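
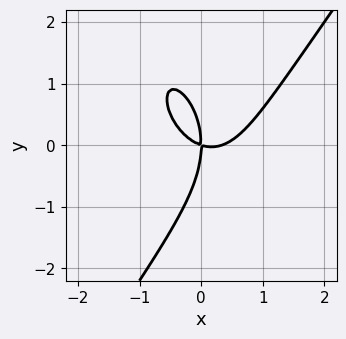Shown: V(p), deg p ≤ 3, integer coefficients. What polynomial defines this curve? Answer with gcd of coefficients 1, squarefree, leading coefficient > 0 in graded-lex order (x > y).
3*x^3 - y^3 - x^2 - 3*x*y

1. deg p = 3.
2. From the visible intercepts: it crosses the x-axis at the gridline x = 0; one y-axis crossing is at y = 0.
3. Assembling these constraints gives the stated polynomial.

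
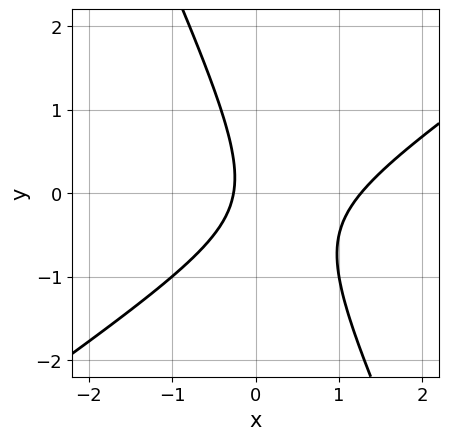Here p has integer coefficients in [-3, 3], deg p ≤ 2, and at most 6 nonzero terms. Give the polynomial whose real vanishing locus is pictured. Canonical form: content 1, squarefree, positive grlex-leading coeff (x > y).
3*x^2 - 3*x*y - 2*y^2 - 3*x - 1

1. deg p = 2. The shape is more complex than any degree-1 curve.
2. Observable constraints: the curve avoids every integer y-axis point in the box.
3. Solving for integer coefficients yields p as stated.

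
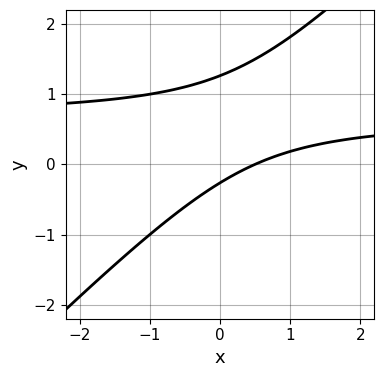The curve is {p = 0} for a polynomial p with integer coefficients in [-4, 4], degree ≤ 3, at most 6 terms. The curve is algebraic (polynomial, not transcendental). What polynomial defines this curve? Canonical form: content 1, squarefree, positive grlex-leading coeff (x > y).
The degree is 2 — no degree-1 curve has this shape.
The integer polynomial consistent with all of this is the stated p.

3*x*y - 3*y^2 - 2*x + 3*y + 1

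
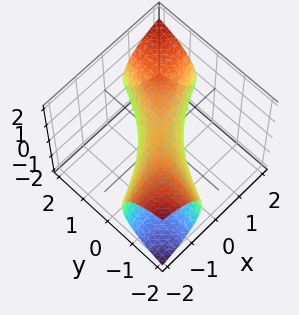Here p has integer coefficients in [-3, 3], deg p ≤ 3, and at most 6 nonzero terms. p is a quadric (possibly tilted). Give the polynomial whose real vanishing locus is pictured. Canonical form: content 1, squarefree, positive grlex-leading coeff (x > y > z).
x^2 - 3*x*y + y^2 + 2*z^2 - 1

(a) deg p = 2. No degree-1 surface has this shape.
(b) From the axis intercepts and sections: among the integer gridlines, it crosses the y-axis at y ∈ {-1, 1}; among the integer gridlines, it crosses the x-axis at x ∈ {-1, 1}.
(c) Fitting integer coefficients to these (and the overall shape) gives p.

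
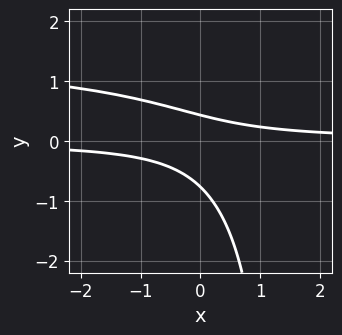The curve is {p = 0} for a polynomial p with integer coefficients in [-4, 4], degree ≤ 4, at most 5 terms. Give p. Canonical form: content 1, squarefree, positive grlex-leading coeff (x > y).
2*x*y^2 - 3*x*y - 3*y^2 - y + 1

deg p = 3. The shape is more complex than any degree-2 curve.
From the axis intercepts and sections: no x-intercept at any integer in the box.
The integer polynomial consistent with all of this is the stated p.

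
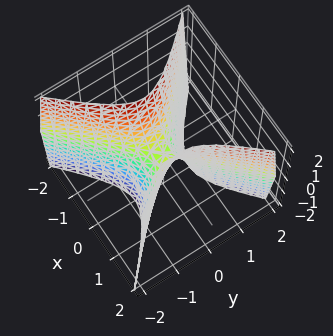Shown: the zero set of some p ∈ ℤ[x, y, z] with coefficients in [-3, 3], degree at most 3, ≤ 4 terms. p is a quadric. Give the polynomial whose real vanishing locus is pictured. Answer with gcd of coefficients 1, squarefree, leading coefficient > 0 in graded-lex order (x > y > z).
1. Degree: a hyperbolic paraboloid; a quadric, so deg p = 2.
2. Symmetries: it's symmetric under y → −y, forcing even powers of y; mirror symmetry x ↦ −x ⇒ only even powers of x.
3. Reading off the gridlines: one z-axis crossing is at z = 0; one y-axis crossing is at y = 0; it crosses the x-axis at the gridline x = 0.
4. Together with the visible shape, these determine p as stated.

3*x^2 - 3*y^2 - z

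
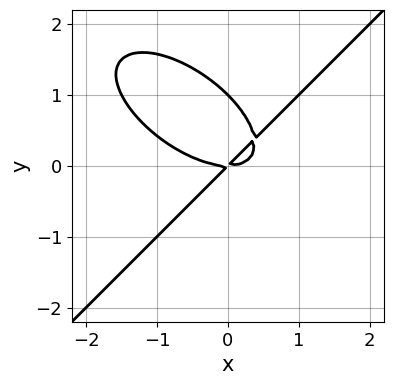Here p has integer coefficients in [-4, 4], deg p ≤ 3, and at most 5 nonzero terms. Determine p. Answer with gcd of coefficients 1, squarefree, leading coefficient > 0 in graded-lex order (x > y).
1. The degree is 3 — no degree-2 curve has this shape.
2. Reading off the gridlines: the y-axis gridline crossings are at y ∈ {0, 1}; one x-axis crossing is at x = 0.
3. Solving for integer coefficients yields p as stated.

2*x^3 + x^2*y - 3*y^3 - 3*x*y + 3*y^2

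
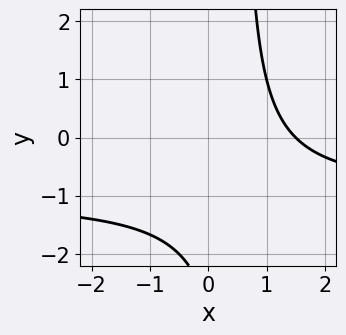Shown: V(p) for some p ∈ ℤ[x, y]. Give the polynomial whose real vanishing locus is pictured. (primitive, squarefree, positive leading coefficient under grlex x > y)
2*x*y + 2*x - y - 3

(a) The degree is 2 — no degree-1 curve has this shape.
(b) Checking where it meets the axes: the curve avoids every integer y-axis point in the box.
(c) The integer polynomial consistent with all of this is the stated p.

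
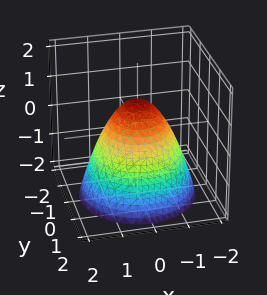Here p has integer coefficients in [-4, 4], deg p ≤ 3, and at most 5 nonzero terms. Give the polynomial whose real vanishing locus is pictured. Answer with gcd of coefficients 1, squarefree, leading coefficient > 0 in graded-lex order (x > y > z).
x^2 + y^2 + z - 1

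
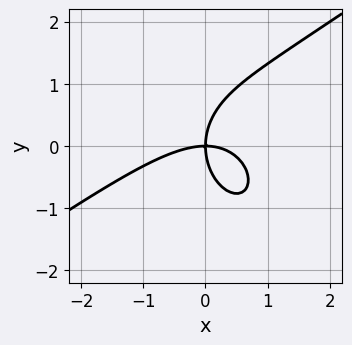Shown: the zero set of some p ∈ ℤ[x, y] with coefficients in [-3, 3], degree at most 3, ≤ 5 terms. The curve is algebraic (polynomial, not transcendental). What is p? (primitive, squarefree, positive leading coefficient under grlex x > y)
x^3 - x^2*y - y^3 + 2*x*y

First, degree: the shape is more complex than any degree-2 curve, so deg p = 3.
Then, observable constraints: it meets the y-axis at y = 0 (among the integer gridlines); one x-axis crossing is at x = 0.
Finally, these observations pin down the coefficients.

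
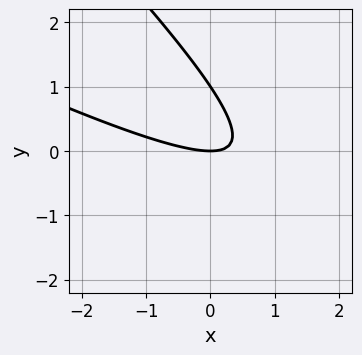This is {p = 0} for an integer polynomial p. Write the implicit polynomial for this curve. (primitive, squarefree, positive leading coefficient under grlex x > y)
First, degree: a generic line meets the curve in up to 2 points, so deg p = 2.
Then, from the visible intercepts: among the integer gridlines, it crosses the y-axis at y ∈ {0, 1}; it meets the x-axis at x = 0 (among the integer gridlines).
Finally, fitting integer coefficients to these (and the overall shape) gives p.

x^2 + 3*x*y + 2*y^2 - 2*y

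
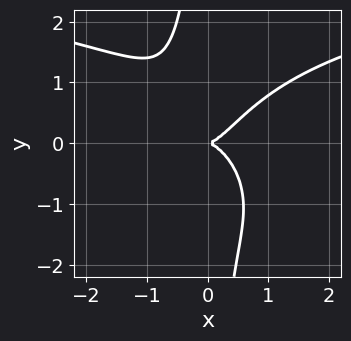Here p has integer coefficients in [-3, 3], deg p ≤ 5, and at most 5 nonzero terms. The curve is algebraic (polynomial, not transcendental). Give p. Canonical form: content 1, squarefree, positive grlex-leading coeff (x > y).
x^3*y + 2*x*y^3 - 3*x^3 + 2*y^2

First, deg p = 4. A generic line meets the curve in up to 4 points.
Next, reading off the gridlines: it crosses the x-axis at the gridline x = 0; one y-axis crossing is at y = 0.
Finally, putting this together gives p.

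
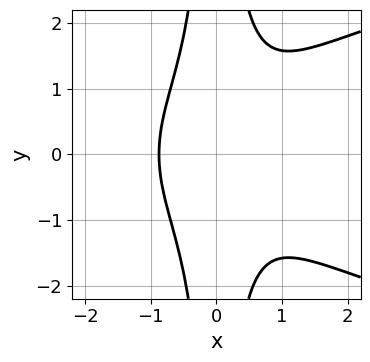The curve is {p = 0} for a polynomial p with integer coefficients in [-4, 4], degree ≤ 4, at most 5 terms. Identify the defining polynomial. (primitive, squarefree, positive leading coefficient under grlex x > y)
(a) The degree is 4 — the shape is more complex than any degree-3 curve.
(b) Symmetries: it's symmetric under y → −y, forcing even powers of y.
(c) From the visible intercepts: the curve avoids every integer y-axis point in the box.
(d) Assembling these constraints gives the stated polynomial.

2*x^2*y^2 - 3*x^3 - 2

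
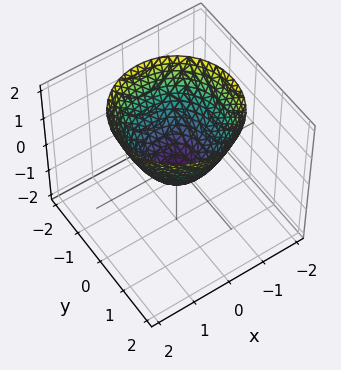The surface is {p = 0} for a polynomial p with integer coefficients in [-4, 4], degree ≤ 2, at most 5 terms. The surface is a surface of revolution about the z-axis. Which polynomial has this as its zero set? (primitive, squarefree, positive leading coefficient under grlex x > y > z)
3*x^2 + 3*y^2 - 3*z - 1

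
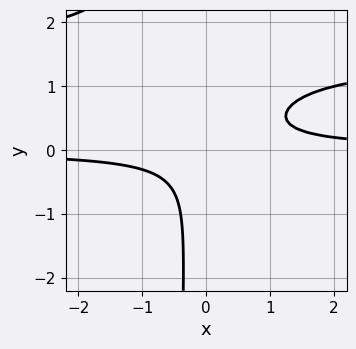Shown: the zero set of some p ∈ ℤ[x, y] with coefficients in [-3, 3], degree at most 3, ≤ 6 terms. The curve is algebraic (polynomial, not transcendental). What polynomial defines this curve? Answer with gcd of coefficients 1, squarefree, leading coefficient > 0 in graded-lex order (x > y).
(a) Degree: no degree-2 curve has this shape, so deg p = 3.
(b) Checking where it meets the axes: no y-intercept at any integer in the box; no x-intercept at any integer in the box.
(c) Matching integer coefficients to the picture gives p.

2*x*y^2 - 3*x*y + y^2 + 1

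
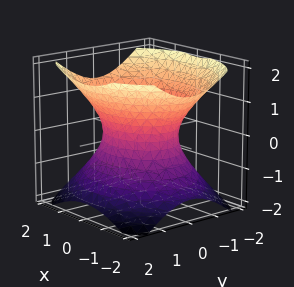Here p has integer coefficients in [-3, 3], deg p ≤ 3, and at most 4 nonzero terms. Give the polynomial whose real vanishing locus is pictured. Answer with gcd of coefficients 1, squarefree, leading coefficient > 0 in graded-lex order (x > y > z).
2*x^2 + 3*y^2 - 3*z^2 - 3

First, the degree is 2 — an hourglass — one-sheet hyperboloid; a quadric.
Next, symmetries: it's symmetric under x → −x, forcing even powers of x; the z ↦ −z reflection is a symmetry, so z appears only in even powers; the y ↦ −y reflection is a symmetry, so y appears only in even powers.
Then, against the integer gridlines: among the integer gridlines, it crosses the y-axis at y ∈ {-1, 1}; it misses every integer gridline on the z-axis.
Finally, matching integer coefficients to the picture gives p.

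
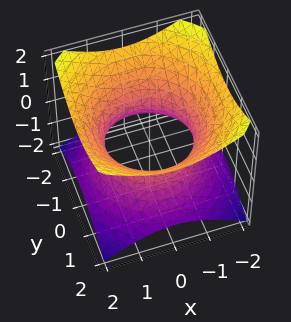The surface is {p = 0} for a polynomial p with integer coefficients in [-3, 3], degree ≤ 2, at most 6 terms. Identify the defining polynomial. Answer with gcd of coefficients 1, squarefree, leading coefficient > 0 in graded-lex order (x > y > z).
1. Degree: one connected sheet with a waist; a quadric, so deg p = 2.
2. By symmetry, every cross-section ⟂ z is a circle, so x, y appear only via x² + y²; mirror symmetry z ↦ −z ⇒ only even powers of z.
3. Against the integer gridlines: a circular section at z = 1 has radius between 1 and 2; the surface avoids every integer z-axis point in the box.
4. Matching integer coefficients to the picture gives p.

2*x^2 + 2*y^2 - 3*z^2 - 3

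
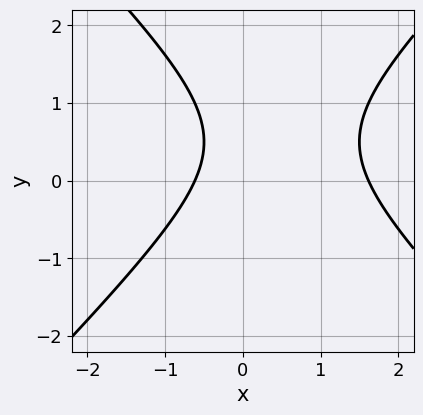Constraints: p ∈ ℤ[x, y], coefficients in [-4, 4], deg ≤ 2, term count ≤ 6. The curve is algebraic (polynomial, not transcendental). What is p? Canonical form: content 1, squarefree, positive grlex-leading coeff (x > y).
First, the degree is 2 — the shape is more complex than any degree-1 curve.
Then, from the visible intercepts: it misses every integer gridline on the y-axis.
Finally, solving for integer coefficients yields p as stated.

x^2 - y^2 - x + y - 1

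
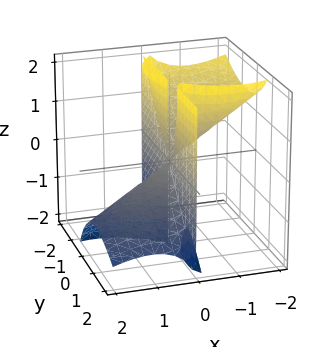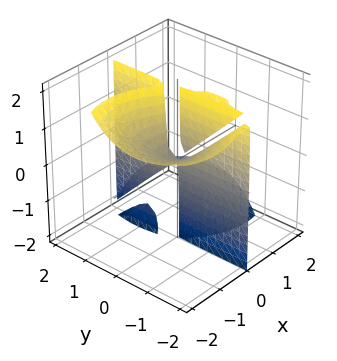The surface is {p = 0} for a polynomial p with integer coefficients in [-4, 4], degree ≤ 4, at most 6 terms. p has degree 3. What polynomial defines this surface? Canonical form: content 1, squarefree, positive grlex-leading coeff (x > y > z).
1. There are 3 components.
2. deg p = 3.
3. Reading off the gridlines: it crosses the x-axis at the gridline x = 0; the visible z-axis segment lies entirely on the surface; every point of the y-axis in the box is on the surface.
4. These observations pin down the coefficients.

2*x^3 + 3*x^2*z + 2*x*y^2 + 2*x*y*z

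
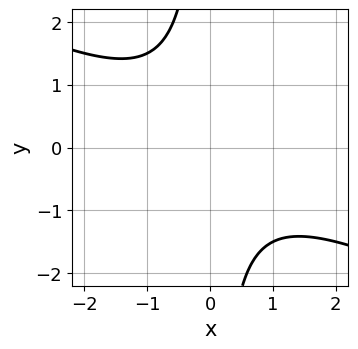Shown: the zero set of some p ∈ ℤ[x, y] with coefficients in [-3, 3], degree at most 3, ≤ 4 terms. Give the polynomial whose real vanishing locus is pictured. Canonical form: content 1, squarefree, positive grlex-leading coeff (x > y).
(a) The degree is 2 — a generic line meets the curve in up to 2 points.
(b) Checking where it meets the axes: no x-intercept at any integer in the box; it misses every integer gridline on the y-axis.
(c) Putting this together gives p.

x^2 + 2*x*y + 2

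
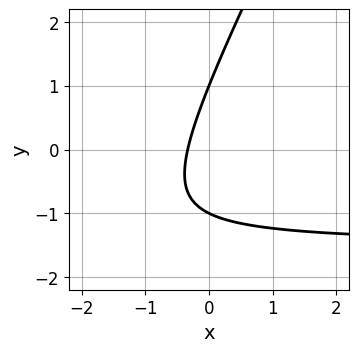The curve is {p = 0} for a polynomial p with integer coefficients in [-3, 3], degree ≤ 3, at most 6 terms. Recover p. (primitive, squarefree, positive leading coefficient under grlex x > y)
The degree is 2 — the shape is more complex than any degree-1 curve.
Against the integer gridlines: the y-axis gridline crossings are at y ∈ {-1, 1}.
These observations pin down the coefficients.

2*x*y - y^2 + 3*x + 1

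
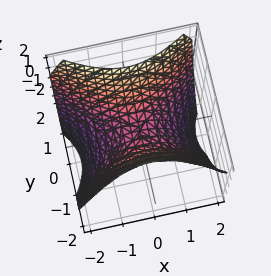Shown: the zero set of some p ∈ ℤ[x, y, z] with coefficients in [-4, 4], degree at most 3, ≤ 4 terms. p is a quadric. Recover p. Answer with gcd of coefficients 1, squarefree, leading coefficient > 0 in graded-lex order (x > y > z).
The degree is 2 — a hyperbolic paraboloid; a quadric.
Symmetries: it's symmetric under y → −y, forcing even powers of y; it's symmetric under x → −x, forcing even powers of x.
Observable constraints: it meets the y-axis at y = 0 (among the integer gridlines); it meets the z-axis at z = 0 (among the integer gridlines); one x-axis crossing is at x = 0.
The integer polynomial consistent with all of this is the stated p.

2*x^2 - 3*y^2 + 3*z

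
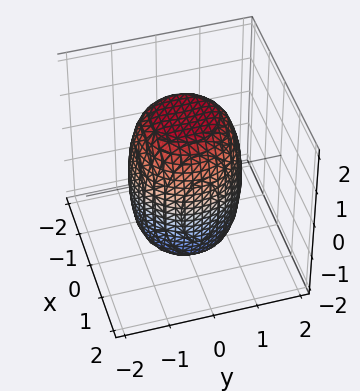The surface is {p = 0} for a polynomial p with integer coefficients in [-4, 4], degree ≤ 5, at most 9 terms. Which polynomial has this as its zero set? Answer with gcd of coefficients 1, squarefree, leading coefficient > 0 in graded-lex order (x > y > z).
The degree is 4 — the shape is more complex than any degree-3 surface.
By symmetry, every cross-section ⟂ z is a circle, so x, y appear only via x² + y².
Observable constraints: a circular section at z = 1 has radius between 1 and 2.
Fitting integer coefficients to these (and the overall shape) gives p.

2*x^4 + 4*x^2*y^2 + 2*y^4 - x^2 - y^2 + z^2 - 3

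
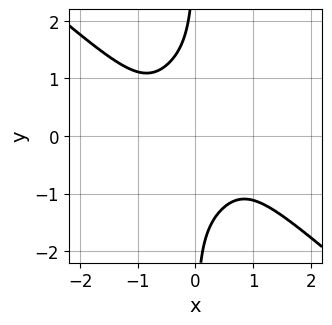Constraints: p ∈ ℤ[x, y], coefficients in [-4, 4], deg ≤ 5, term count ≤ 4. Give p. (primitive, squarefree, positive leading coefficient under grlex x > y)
3*x^4 + 2*x^3*y + 2*x*y^3 + 2

1. deg p = 4. A generic line meets the curve in up to 4 points.
2. Against the integer gridlines: it misses every integer gridline on the y-axis; no x-intercept at any integer in the box.
3. Together with the visible shape, these determine p as stated.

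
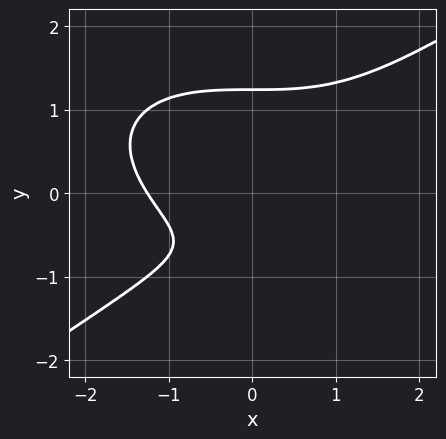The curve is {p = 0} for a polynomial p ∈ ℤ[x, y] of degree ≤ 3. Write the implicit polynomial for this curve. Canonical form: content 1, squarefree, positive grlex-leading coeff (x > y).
Degree: the shape is more complex than any degree-2 curve, so deg p = 3.
Putting this together gives p.

x^3 - 3*y^3 + 3*y + 2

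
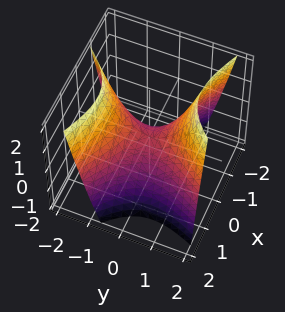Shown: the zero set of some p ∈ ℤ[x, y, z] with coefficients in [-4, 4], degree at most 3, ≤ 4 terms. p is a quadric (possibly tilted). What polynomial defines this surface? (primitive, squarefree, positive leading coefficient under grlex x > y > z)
(a) The degree is 2 — the shape is more complex than any degree-1 surface.
(b) Observable constraints: one x-axis crossing is at x = 0; it meets the y-axis at y = 0 (among the integer gridlines); it crosses the z-axis at the gridline z = 0.
(c) Fitting integer coefficients to these (and the overall shape) gives p.

x^2 + x*y - y^2 + z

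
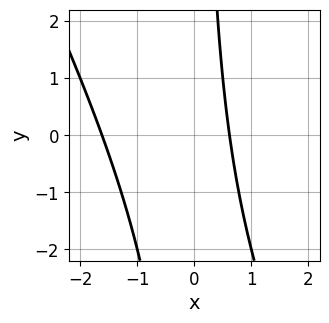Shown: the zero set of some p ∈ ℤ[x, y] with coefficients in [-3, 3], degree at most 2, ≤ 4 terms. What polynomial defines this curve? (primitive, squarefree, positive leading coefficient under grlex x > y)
2*x^2 + x*y + 2*x - 2

First, the degree is 2 — the shape is more complex than any degree-1 curve.
Then, against the integer gridlines: no y-intercept at any integer in the box.
Finally, solving for integer coefficients yields p as stated.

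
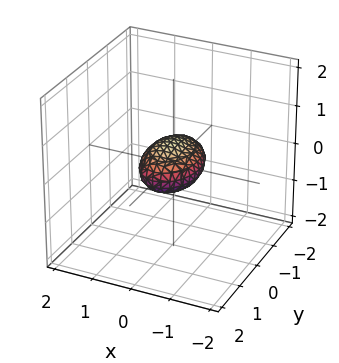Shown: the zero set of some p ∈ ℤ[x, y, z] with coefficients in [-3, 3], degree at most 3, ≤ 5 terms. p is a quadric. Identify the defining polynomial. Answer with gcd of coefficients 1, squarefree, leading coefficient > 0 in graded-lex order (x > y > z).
(a) deg p = 2. Bounded and convex; a quadric.
(b) Symmetries: it's symmetric under z → −z, forcing even powers of z; the y ↦ −y reflection is a symmetry, so y appears only in even powers; mirror symmetry x ↦ −x ⇒ only even powers of x.
(c) Against the integer gridlines: among the integer gridlines, it crosses the y-axis at y ∈ {-1, 1}.
(d) Putting this together gives p.

2*x^2 + y^2 + 3*z^2 - 1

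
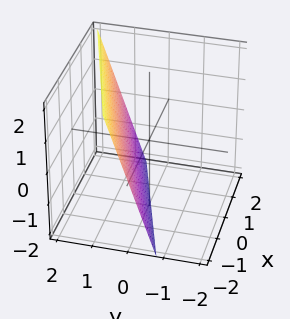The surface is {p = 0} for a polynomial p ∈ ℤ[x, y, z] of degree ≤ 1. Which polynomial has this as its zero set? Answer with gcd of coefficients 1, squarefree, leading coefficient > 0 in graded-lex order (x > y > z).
x - 3*y + z + 2

(a) The degree is 1 — the surface is flat (a plane).
(b) Reading off the gridlines: one z-axis crossing is at z = -2; it meets the x-axis at x = -2 (among the integer gridlines).
(c) Matching integer coefficients to the picture gives p.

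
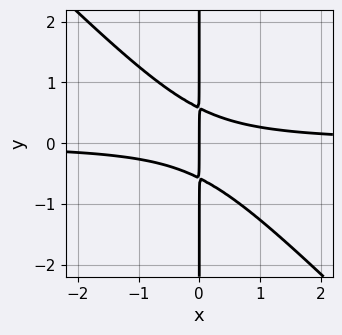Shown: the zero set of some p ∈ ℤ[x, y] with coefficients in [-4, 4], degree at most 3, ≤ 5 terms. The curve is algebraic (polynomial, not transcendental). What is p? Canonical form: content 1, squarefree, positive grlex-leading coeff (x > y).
(a) Degree: no degree-2 curve has this shape, so deg p = 3.
(b) Reading off the gridlines: every point of the y-axis in the box is on the curve; it crosses the x-axis at the gridline x = 0.
(c) Assembling these constraints gives the stated polynomial.

3*x^2*y + 3*x*y^2 - x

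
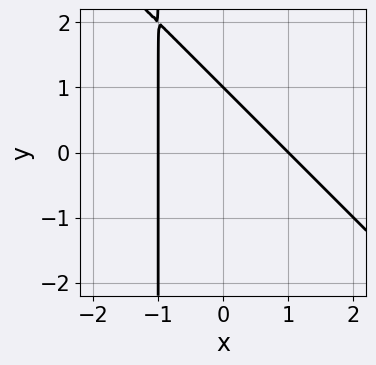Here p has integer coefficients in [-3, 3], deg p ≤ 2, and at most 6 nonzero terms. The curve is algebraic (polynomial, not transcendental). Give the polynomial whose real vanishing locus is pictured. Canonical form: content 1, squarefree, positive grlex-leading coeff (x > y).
x^2 + x*y + y - 1

(a) The degree is 2 — no degree-1 curve has this shape.
(b) Against the integer gridlines: one y-axis crossing is at y = 1; the x-axis gridline crossings are at x ∈ {-1, 1}.
(c) Assembling these constraints gives the stated polynomial.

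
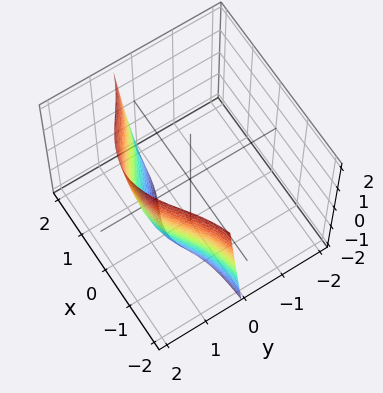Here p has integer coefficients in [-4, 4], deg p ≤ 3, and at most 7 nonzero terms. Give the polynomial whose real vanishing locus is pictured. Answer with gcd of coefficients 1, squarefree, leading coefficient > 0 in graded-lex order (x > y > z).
2*x^2*y + y^3 + y - z - 3

First, deg p = 3.
Next, checking where it meets the axes: it misses every integer gridline on the x-axis; the surface avoids every integer z-axis point in the box.
Finally, these observations pin down the coefficients.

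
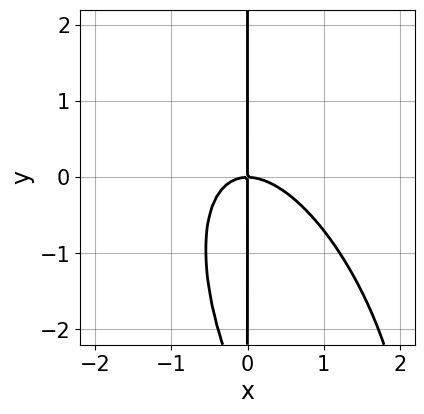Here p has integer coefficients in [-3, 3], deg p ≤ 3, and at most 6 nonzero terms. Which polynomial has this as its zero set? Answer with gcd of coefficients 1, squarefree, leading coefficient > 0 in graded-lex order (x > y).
deg p = 3.
From the axis intercepts and sections: the visible y-axis segment lies entirely on the curve; one x-axis crossing is at x = 0.
Fitting integer coefficients to these (and the overall shape) gives p.

3*x^3 + 2*x^2*y + x*y^2 + 3*x*y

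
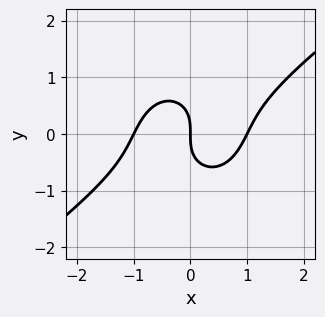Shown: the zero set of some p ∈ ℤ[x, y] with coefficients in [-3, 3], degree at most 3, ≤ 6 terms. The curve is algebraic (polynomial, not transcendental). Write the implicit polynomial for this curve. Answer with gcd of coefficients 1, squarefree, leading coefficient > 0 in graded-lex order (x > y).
3*x^3 - 3*x^2*y + x*y^2 - 3*y^3 - 3*x

(a) The degree is 3 — a generic line meets the curve in up to 3 points.
(b) Checking where it meets the axes: it crosses the y-axis at the gridline y = 0; the x-axis gridline crossings are at x ∈ {-1, 0, 1}.
(c) Assembling these constraints gives the stated polynomial.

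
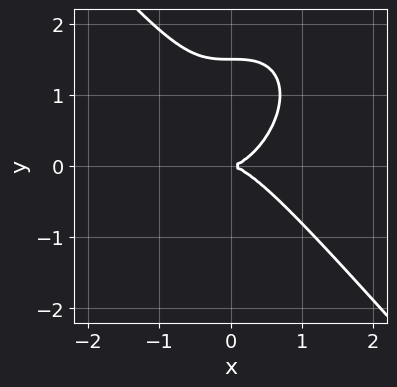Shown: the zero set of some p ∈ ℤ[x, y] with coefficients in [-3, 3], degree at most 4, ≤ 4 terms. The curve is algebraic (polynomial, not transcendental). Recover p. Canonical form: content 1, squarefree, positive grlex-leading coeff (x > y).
1. deg p = 3. A generic line meets the curve in up to 3 points.
2. From the visible intercepts: it meets the x-axis at x = 0 (among the integer gridlines); it meets the y-axis at y = 0 (among the integer gridlines).
3. The integer polynomial consistent with all of this is the stated p.

3*x^3 + 2*y^3 - 3*y^2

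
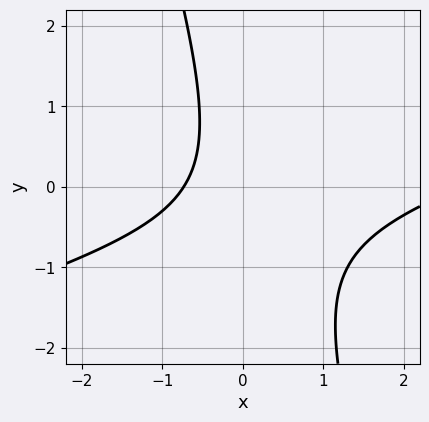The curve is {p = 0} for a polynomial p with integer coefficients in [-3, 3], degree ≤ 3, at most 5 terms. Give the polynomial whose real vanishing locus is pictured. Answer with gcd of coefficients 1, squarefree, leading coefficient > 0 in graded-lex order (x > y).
1. Degree: the shape is more complex than any degree-1 curve, so deg p = 2.
2. Against the integer gridlines: it misses every integer gridline on the y-axis.
3. Solving for integer coefficients yields p as stated.

x^2 - 3*x*y - y^2 - 2*x - 2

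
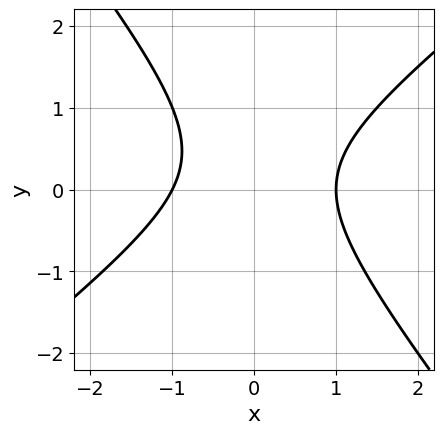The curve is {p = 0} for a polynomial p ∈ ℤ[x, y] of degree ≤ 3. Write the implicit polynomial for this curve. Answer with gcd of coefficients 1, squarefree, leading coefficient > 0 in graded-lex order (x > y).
(a) The degree is 2 — no degree-1 curve has this shape.
(b) Against the integer gridlines: no y-intercept at any integer in the box; the x-axis gridline crossings are at x ∈ {-1, 1}.
(c) Assembling these constraints gives the stated polynomial.

2*x^2 - x*y - 2*y^2 + y - 2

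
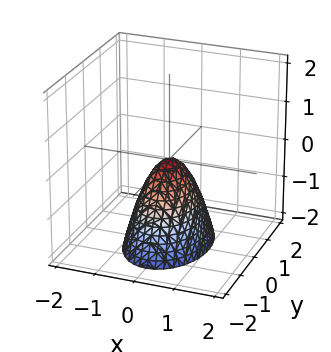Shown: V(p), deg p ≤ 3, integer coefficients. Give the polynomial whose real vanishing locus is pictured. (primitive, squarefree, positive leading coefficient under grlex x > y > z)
2*x^2 + y^2 + z

First, the degree is 2 — a single bowl opening along one axis; a quadric.
Next, symmetries: mirror symmetry y ↦ −y ⇒ only even powers of y; it's symmetric under x → −x, forcing even powers of x.
Then, from the visible intercepts: one z-axis crossing is at z = 0; one y-axis crossing is at y = 0.
Finally, the integer polynomial consistent with all of this is the stated p.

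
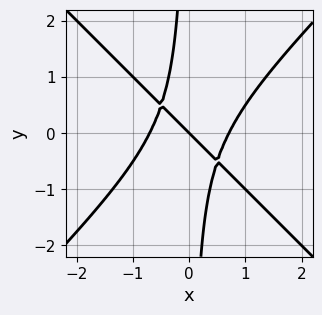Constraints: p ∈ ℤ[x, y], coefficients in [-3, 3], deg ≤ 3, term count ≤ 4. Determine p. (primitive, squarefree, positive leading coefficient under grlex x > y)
2*x^3 - 2*x*y^2 - x - y

First, deg p = 3. A generic line meets the curve in up to 3 points.
Next, from the axis intercepts and sections: it crosses the y-axis at the gridline y = 0; it crosses the x-axis at the gridline x = 0.
Finally, assembling these constraints gives the stated polynomial.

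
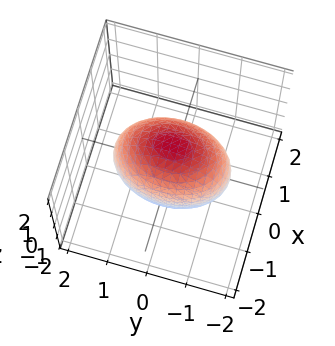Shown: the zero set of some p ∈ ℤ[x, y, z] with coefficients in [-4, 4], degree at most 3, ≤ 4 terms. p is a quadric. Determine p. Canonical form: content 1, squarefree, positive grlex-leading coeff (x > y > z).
(a) deg p = 2.
(b) Symmetries: the x ↦ −x reflection is a symmetry, so x appears only in even powers; mirror symmetry y ↦ −y ⇒ only even powers of y; the z ↦ −z reflection is a symmetry, so z appears only in even powers.
(c) Against the integer gridlines: the x-axis gridline crossings are at x ∈ {-1, 1}.
(d) Fitting integer coefficients to these (and the overall shape) gives p.

2*x^2 + y^2 + z^2 - 2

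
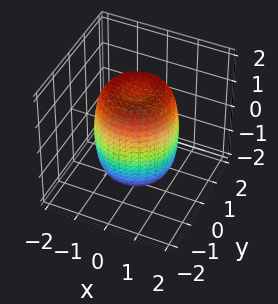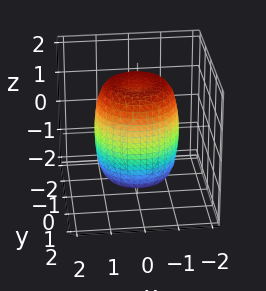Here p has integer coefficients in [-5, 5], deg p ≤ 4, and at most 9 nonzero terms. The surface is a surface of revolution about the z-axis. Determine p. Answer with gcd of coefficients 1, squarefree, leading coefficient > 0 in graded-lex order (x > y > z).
First, deg p = 4. A generic line meets the surface in up to 4 points.
Then, symmetry: the surface is invariant under rotation about z: p = q(x² + y², z).
Next, from the visible intercepts: a circular section at z = 1 has radius between 1 and 2.
Finally, solving for integer coefficients yields p as stated.

2*x^4 + 4*x^2*y^2 + 2*y^4 - 2*x^2 - 2*y^2 + z^2 - 2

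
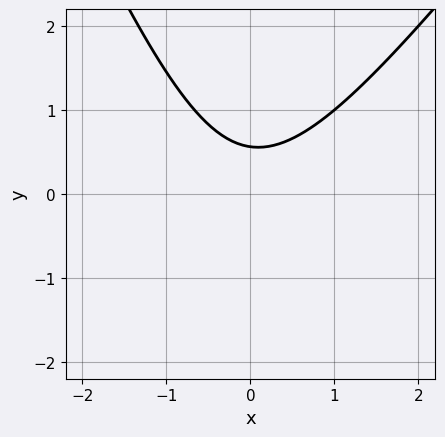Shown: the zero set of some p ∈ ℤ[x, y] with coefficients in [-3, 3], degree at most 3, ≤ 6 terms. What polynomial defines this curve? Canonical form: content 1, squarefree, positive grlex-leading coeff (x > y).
1. deg p = 2. The shape is more complex than any degree-1 curve.
2. Observable constraints: no x-intercept at any integer in the box.
3. Solving for integer coefficients yields p as stated.

3*x^2 - x*y - y^2 - 3*y + 2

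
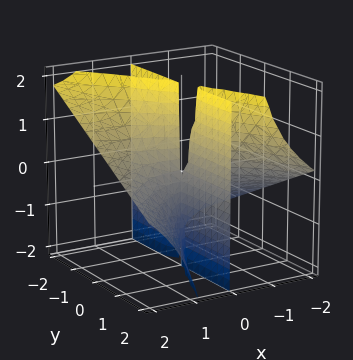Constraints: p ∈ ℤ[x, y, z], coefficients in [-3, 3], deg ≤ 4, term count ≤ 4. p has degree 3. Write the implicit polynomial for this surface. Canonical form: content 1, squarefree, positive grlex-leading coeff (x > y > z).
x^3 - 3*x^2*z - 3*x*y

1. Degree: no degree-2 surface has this shape, so deg p = 3.
2. From the axis intercepts and sections: the visible y-axis segment lies entirely on the surface; one x-axis crossing is at x = 0.
3. Fitting integer coefficients to these (and the overall shape) gives p.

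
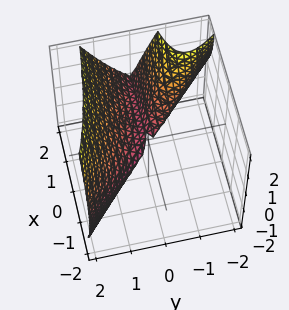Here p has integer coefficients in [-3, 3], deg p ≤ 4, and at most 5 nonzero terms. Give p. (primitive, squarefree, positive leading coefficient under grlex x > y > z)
3*x*y^2 - x*y*z + 3*y^3 - 2*y*z - 2*z^2

The degree is 3 — the shape is more complex than any degree-2 surface.
Reading off the gridlines: it meets the z-axis at z = 0 (among the integer gridlines); every point of the x-axis in the box is on the surface; it crosses the y-axis at the gridline y = 0.
These observations pin down the coefficients.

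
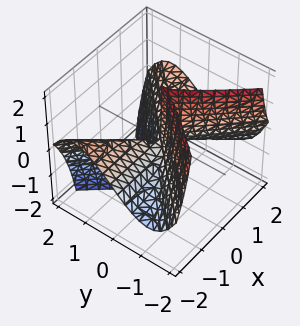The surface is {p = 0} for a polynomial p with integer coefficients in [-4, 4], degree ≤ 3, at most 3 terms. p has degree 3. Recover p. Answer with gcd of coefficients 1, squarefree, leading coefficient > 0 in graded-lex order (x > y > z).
x^2*y - x^2*z - y^3

First, degree: a generic line meets the surface in up to 3 points, so deg p = 3.
Then, against the integer gridlines: it meets the y-axis at y = 0 (among the integer gridlines); the visible z-axis segment lies entirely on the surface; the visible x-axis segment lies entirely on the surface.
Finally, the integer polynomial consistent with all of this is the stated p.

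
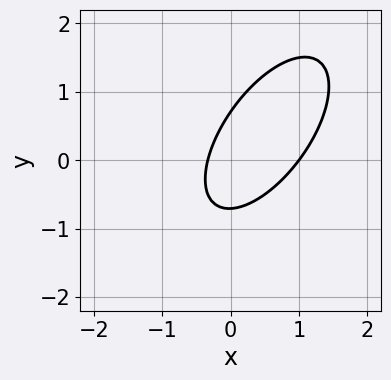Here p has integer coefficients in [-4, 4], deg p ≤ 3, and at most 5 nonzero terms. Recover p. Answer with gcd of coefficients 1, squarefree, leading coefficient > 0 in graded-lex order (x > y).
3*x^2 - 3*x*y + 2*y^2 - 2*x - 1

1. The degree is 2 — no degree-1 curve has this shape.
2. From the visible intercepts: one x-axis crossing is at x = 1.
3. Solving for integer coefficients yields p as stated.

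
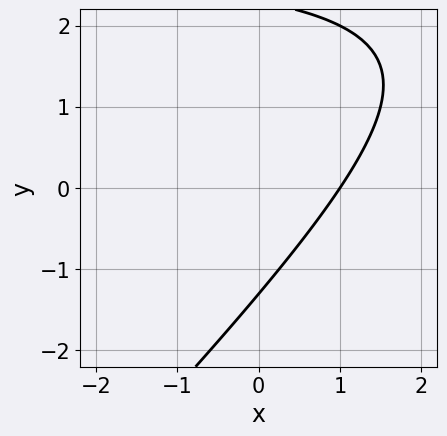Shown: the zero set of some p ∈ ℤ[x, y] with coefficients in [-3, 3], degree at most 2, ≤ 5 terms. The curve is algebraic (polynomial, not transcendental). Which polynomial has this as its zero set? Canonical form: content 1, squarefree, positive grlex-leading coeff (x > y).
x*y - y^2 - 3*x + y + 3

(a) deg p = 2.
(b) Observable constraints: it crosses the x-axis at the gridline x = 1.
(c) Together with the visible shape, these determine p as stated.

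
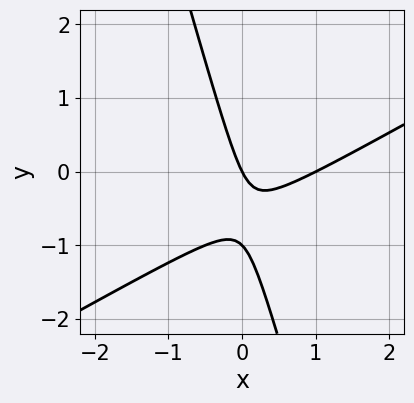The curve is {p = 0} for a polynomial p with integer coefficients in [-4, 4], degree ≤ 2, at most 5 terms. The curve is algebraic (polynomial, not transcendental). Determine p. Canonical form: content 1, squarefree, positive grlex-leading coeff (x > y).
2*x^2 - 3*x*y - y^2 - 2*x - y

First, degree: a generic line meets the curve in up to 2 points, so deg p = 2.
Then, from the visible intercepts: among the integer gridlines, it crosses the x-axis at x ∈ {0, 1}; among the integer gridlines, it crosses the y-axis at y ∈ {-1, 0}.
Finally, assembling these constraints gives the stated polynomial.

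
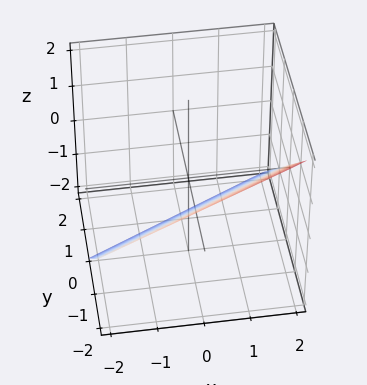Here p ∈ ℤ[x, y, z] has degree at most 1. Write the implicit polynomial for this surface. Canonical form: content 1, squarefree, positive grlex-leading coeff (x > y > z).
x - 2*y - 2*z - 2

The degree is 1 — the surface is flat (a plane).
Reading off the gridlines: it meets the z-axis at z = -1 (among the integer gridlines); it crosses the x-axis at the gridline x = 2; it meets the y-axis at y = -1 (among the integer gridlines).
Putting this together gives p.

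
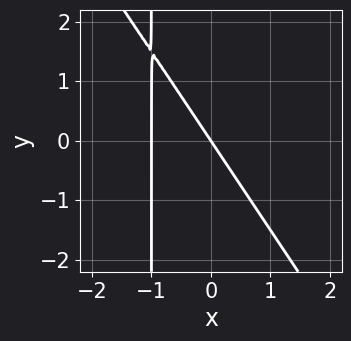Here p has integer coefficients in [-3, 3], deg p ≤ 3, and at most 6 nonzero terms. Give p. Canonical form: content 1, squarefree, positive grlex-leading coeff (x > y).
First, degree: no degree-1 curve has this shape, so deg p = 2.
Next, against the integer gridlines: among the integer gridlines, it crosses the x-axis at x ∈ {-1, 0}; it crosses the y-axis at the gridline y = 0.
Finally, the integer polynomial consistent with all of this is the stated p.

3*x^2 + 2*x*y + 3*x + 2*y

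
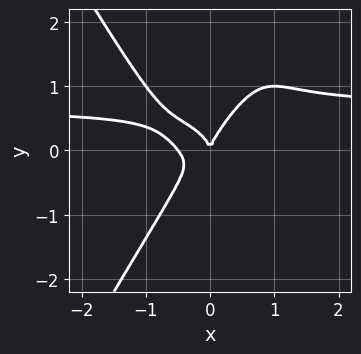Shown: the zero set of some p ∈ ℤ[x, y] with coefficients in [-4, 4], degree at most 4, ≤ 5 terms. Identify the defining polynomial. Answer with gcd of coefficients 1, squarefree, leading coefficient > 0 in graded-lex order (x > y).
First, deg p = 4. No degree-3 curve has this shape.
Then, reading off the gridlines: it meets the y-axis at y = 0 (among the integer gridlines); it meets the x-axis at x = 0 (among the integer gridlines).
Finally, fitting integer coefficients to these (and the overall shape) gives p.

3*x^3*y - x*y^3 - 2*x^3 + y^3 - x^2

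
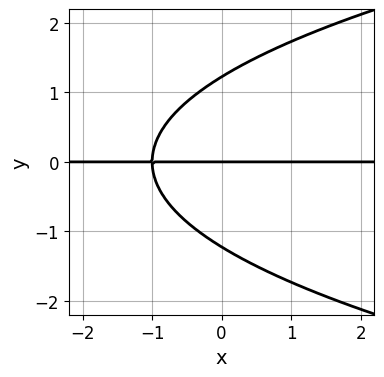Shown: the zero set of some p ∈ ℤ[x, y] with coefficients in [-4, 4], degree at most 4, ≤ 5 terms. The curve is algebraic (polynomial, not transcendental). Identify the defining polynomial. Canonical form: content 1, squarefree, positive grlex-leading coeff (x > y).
2*y^3 - 3*x*y - 3*y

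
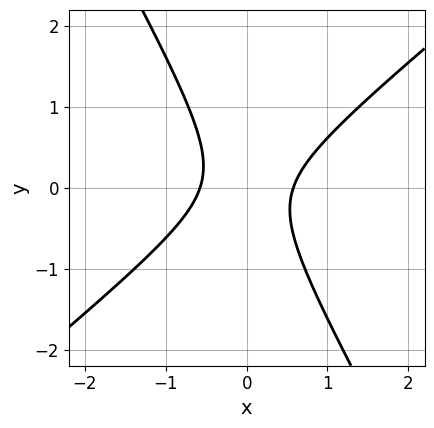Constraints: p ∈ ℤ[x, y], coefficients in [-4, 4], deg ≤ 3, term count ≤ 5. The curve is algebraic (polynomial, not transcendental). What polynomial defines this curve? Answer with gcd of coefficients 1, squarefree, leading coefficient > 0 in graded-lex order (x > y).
3*x^2 - 2*x*y - 2*y^2 - 1

First, deg p = 2. The shape is more complex than any degree-1 curve.
Next, from the axis intercepts and sections: it misses every integer gridline on the y-axis.
Finally, these observations pin down the coefficients.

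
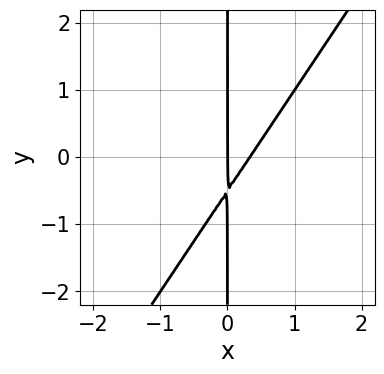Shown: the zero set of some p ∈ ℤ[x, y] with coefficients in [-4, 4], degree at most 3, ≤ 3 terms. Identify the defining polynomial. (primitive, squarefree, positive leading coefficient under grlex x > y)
3*x^2 - 2*x*y - x

1. Degree: the shape is more complex than any degree-1 curve, so deg p = 2.
2. Checking where it meets the axes: every point of the y-axis in the box is on the curve; one x-axis crossing is at x = 0.
3. Fitting integer coefficients to these (and the overall shape) gives p.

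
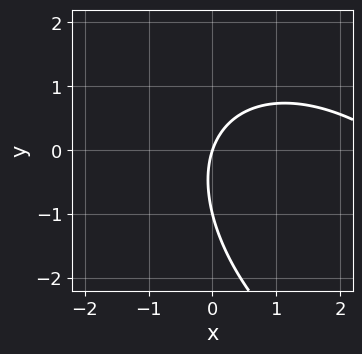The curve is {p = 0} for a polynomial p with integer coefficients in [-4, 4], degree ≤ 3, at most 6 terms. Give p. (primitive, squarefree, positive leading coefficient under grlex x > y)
x^2 + x*y + y^2 - 3*x + y

deg p = 2. The shape is more complex than any degree-1 curve.
From the axis intercepts and sections: among the integer gridlines, it crosses the y-axis at y ∈ {-1, 0}; one x-axis crossing is at x = 0.
Solving for integer coefficients yields p as stated.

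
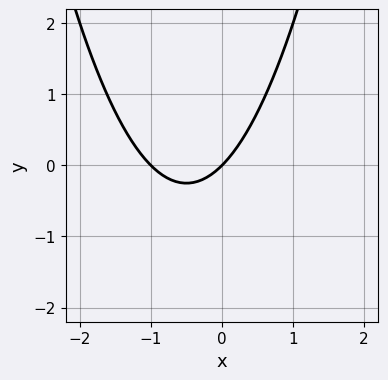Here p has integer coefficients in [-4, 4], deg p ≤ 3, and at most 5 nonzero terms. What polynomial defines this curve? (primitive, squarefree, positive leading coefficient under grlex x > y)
1. The degree is 2 — the shape is more complex than any degree-1 curve.
2. Against the integer gridlines: the x-axis gridline crossings are at x ∈ {-1, 0}; it meets the y-axis at y = 0 (among the integer gridlines).
3. Together with the visible shape, these determine p as stated.

x^2 + x - y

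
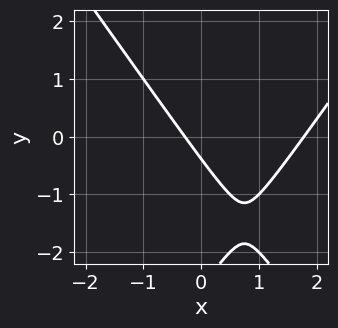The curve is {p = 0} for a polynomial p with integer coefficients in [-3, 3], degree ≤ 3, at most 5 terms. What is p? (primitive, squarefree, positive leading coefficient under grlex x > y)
1. Degree: the shape is more complex than any degree-1 curve, so deg p = 2.
2. The integer polynomial consistent with all of this is the stated p.

2*x^2 - y^2 - 3*x - 3*y - 1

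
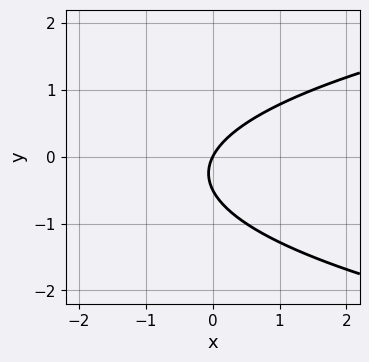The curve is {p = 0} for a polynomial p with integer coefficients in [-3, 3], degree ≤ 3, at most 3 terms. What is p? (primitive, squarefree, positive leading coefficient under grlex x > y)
2*y^2 - 2*x + y

1. deg p = 2. A generic line meets the curve in up to 2 points.
2. Observable constraints: it meets the y-axis at y = 0 (among the integer gridlines); it meets the x-axis at x = 0 (among the integer gridlines).
3. The integer polynomial consistent with all of this is the stated p.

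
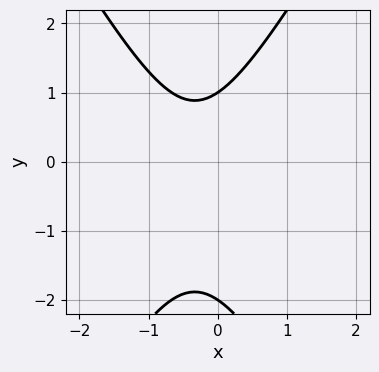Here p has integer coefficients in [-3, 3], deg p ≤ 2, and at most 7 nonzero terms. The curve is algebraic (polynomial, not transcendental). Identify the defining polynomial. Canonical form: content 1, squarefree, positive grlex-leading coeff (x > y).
3*x^2 - y^2 + 2*x - y + 2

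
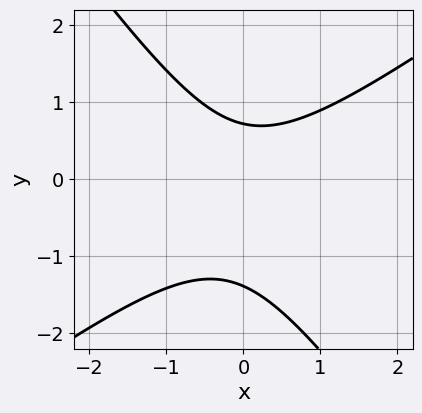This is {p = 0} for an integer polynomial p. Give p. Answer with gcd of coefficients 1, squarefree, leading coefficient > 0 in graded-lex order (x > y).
First, degree: the shape is more complex than any degree-1 curve, so deg p = 2.
Next, from the axis intercepts and sections: it misses every integer gridline on the x-axis.
Finally, these observations pin down the coefficients.

3*x^2 - 2*x*y - 3*y^2 - 2*y + 3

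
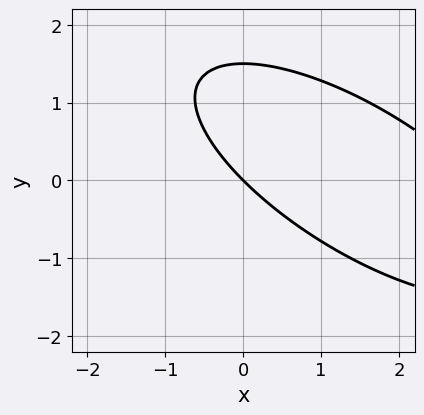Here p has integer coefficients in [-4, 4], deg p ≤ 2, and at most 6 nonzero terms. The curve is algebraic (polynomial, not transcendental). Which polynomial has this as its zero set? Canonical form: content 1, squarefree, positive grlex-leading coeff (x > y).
x^2 + 2*x*y + 2*y^2 - 3*x - 3*y

First, the degree is 2 — the shape is more complex than any degree-1 curve.
Next, from the visible intercepts: it meets the x-axis at x = 0 (among the integer gridlines); it crosses the y-axis at the gridline y = 0.
Finally, solving for integer coefficients yields p as stated.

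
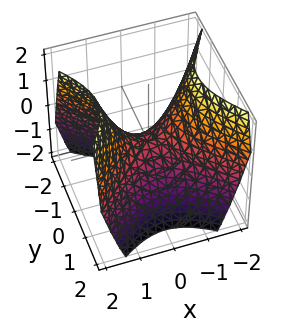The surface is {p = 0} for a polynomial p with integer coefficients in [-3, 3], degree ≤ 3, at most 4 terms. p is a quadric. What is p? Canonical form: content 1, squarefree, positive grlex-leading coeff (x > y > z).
(a) deg p = 2. A saddle surface; a quadric.
(b) Symmetries: the x ↦ −x reflection is a symmetry, so x appears only in even powers; mirror symmetry y ↦ −y ⇒ only even powers of y.
(c) From the axis intercepts and sections: it crosses the y-axis at the gridline y = 0; one z-axis crossing is at z = 0.
(d) These observations pin down the coefficients.

x^2 - y^2 - z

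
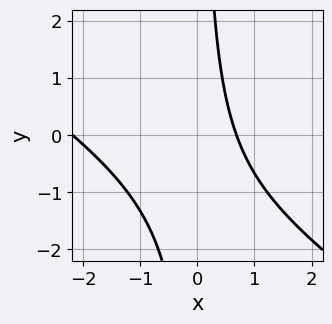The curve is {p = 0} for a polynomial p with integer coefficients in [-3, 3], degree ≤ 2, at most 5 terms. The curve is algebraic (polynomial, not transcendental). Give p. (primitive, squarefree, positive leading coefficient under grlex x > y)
2*x^2 + 3*x*y + 3*x - 3

1. The degree is 2 — a generic line meets the curve in up to 2 points.
2. Against the integer gridlines: it misses every integer gridline on the y-axis.
3. These observations pin down the coefficients.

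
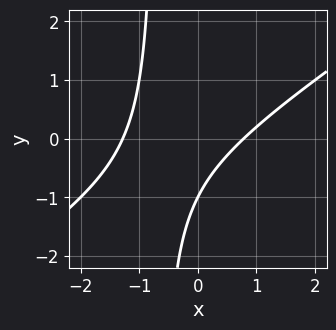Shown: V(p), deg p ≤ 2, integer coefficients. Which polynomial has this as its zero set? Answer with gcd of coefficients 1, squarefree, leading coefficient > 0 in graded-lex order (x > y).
First, degree: a generic line meets the curve in up to 2 points, so deg p = 2.
Next, reading off the gridlines: one y-axis crossing is at y = -1.
Finally, solving for integer coefficients yields p as stated.

2*x^2 - 3*x*y + x - 2*y - 2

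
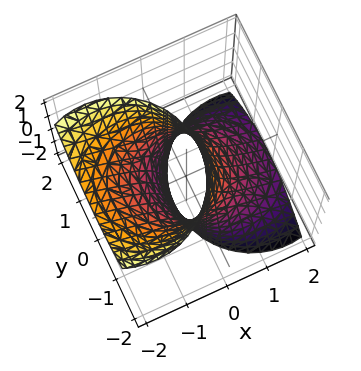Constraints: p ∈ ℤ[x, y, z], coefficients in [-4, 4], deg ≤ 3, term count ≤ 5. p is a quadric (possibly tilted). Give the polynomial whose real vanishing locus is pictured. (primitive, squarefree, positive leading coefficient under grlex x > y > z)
First, the degree is 2 — the shape is more complex than any degree-1 surface.
Then, checking where it meets the axes: among the integer gridlines, it crosses the x-axis at x ∈ {-1, 1}; among the integer gridlines, it crosses the y-axis at y ∈ {-1, 1}; the surface avoids every integer z-axis point in the box.
Finally, fitting integer coefficients to these (and the overall shape) gives p.

2*x^2 + 3*x*z + 2*y^2 - 2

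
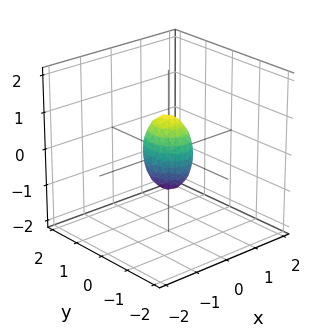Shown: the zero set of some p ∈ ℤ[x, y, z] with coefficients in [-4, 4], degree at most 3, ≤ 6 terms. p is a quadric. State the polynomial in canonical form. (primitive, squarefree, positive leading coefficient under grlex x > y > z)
3*x^2 + 2*y^2 + z^2 - 1

First, degree: a closed, bounded, convex surface; a quadric, so deg p = 2.
Next, symmetries: the y ↦ −y reflection is a symmetry, so y appears only in even powers; the z ↦ −z reflection is a symmetry, so z appears only in even powers; the x ↦ −x reflection is a symmetry, so x appears only in even powers.
Then, reading off the gridlines: the z-axis gridline crossings are at z ∈ {-1, 1}.
Finally, assembling these constraints gives the stated polynomial.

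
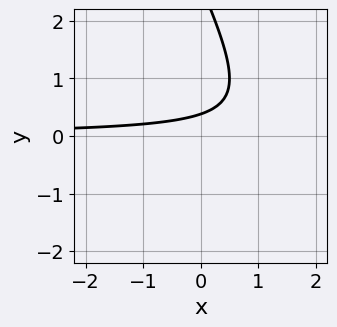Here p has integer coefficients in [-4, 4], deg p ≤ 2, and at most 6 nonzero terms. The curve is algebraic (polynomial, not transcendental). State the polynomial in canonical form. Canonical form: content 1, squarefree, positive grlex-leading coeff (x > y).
2*x*y + y^2 - 3*y + 1

First, degree: no degree-1 curve has this shape, so deg p = 2.
Next, observable constraints: no x-intercept at any integer in the box.
Finally, solving for integer coefficients yields p as stated.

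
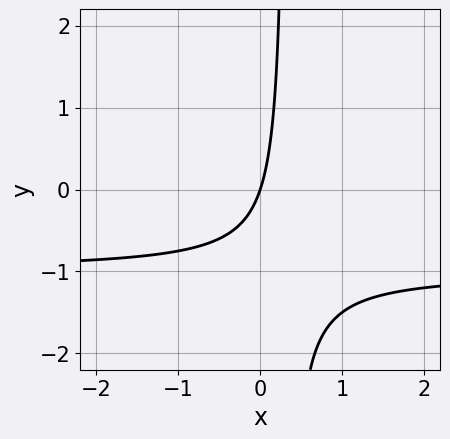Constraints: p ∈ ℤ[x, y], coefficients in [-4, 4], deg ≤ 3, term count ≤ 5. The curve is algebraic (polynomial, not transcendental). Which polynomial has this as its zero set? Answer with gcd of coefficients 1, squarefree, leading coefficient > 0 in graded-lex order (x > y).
3*x*y + 3*x - y

First, deg p = 2.
Then, reading off the gridlines: it meets the x-axis at x = 0 (among the integer gridlines); one y-axis crossing is at y = 0.
Finally, these observations pin down the coefficients.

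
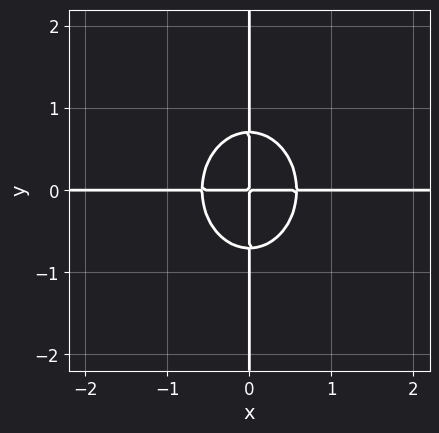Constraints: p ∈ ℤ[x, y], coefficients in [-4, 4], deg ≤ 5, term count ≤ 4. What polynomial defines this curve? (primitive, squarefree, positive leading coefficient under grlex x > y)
3*x^3*y + 2*x*y^3 - x*y

First, degree: a generic line meets the curve in up to 4 points, so deg p = 4.
Then, observable constraints: the visible x-axis segment lies entirely on the curve; the visible y-axis segment lies entirely on the curve.
Finally, matching integer coefficients to the picture gives p.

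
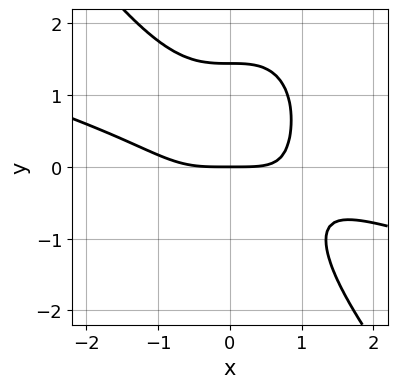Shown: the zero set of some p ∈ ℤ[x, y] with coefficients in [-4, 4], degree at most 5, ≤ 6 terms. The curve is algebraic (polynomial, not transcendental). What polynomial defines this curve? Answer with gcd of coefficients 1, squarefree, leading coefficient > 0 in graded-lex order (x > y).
x^4 + 3*x^3*y + y^4 - 3*y

The degree is 4 — no degree-3 curve has this shape.
Checking where it meets the axes: it crosses the x-axis at the gridline x = 0; one y-axis crossing is at y = 0.
Assembling these constraints gives the stated polynomial.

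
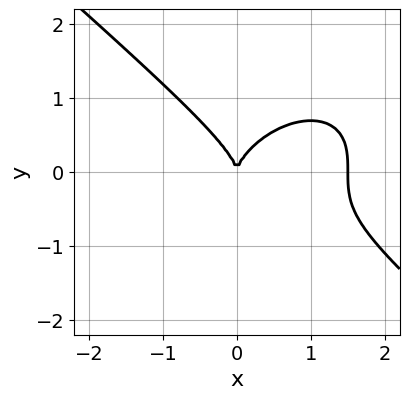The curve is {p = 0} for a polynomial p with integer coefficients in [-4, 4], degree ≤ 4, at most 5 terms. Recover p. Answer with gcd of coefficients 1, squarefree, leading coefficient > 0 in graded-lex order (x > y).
First, the degree is 3 — a generic line meets the curve in up to 3 points.
Then, against the integer gridlines: one y-axis crossing is at y = 0; one x-axis crossing is at x = 0.
Finally, fitting integer coefficients to these (and the overall shape) gives p.

2*x^3 + 3*y^3 - 3*x^2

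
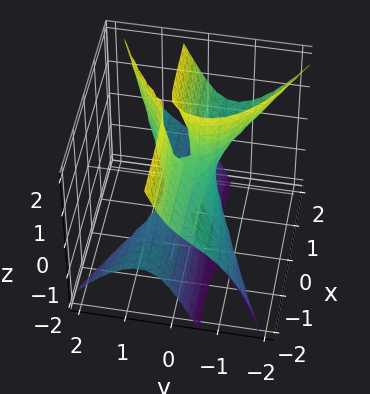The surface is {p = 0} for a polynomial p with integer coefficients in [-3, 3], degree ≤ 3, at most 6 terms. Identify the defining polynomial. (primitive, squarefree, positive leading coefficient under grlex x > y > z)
(a) deg p = 3. The shape is more complex than any degree-2 surface.
(b) Observable constraints: it meets the x-axis at x = 0 (among the integer gridlines); one y-axis crossing is at y = 0; every point of the z-axis in the box is on the surface.
(c) Assembling these constraints gives the stated polynomial.

3*x*y*z - x*z^2 - 3*y^3 + x + y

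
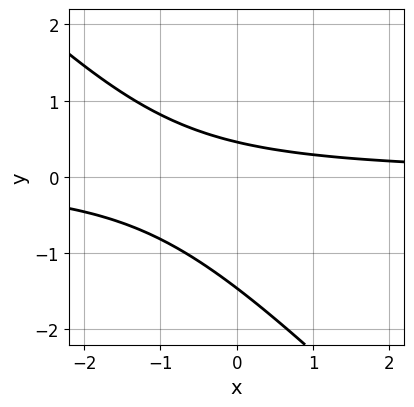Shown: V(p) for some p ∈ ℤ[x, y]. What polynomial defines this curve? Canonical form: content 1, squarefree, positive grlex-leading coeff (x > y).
1. Degree: no degree-1 curve has this shape, so deg p = 2.
2. Against the integer gridlines: it misses every integer gridline on the x-axis.
3. The integer polynomial consistent with all of this is the stated p.

3*x*y + 3*y^2 + 3*y - 2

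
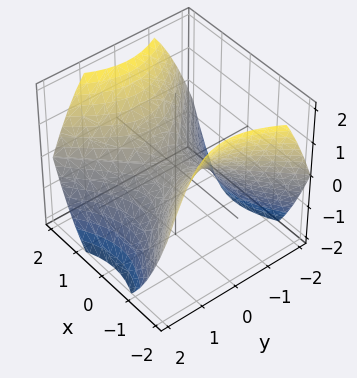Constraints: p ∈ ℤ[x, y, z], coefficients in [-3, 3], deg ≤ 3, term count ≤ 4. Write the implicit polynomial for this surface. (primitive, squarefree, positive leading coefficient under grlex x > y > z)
2*x^2 - 2*y^2 - 3*z

1. deg p = 2. A hyperbolic paraboloid; a quadric.
2. Symmetries: mirror symmetry y ↦ −y ⇒ only even powers of y; it's symmetric under x → −x, forcing even powers of x.
3. Observable constraints: it meets the x-axis at x = 0 (among the integer gridlines); it meets the z-axis at z = 0 (among the integer gridlines); it crosses the y-axis at the gridline y = 0.
4. Together with the visible shape, these determine p as stated.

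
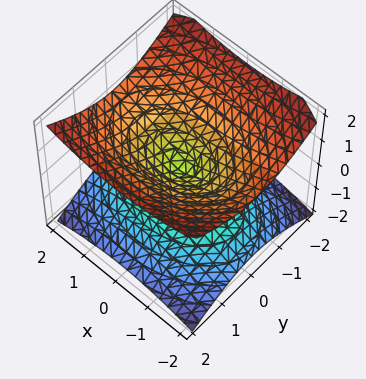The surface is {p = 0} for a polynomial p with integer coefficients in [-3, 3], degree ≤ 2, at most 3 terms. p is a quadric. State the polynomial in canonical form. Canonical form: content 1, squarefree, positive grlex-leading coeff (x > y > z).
x^2 + 2*y^2 - 3*z^2

(a) The degree is 2 — two nappes meeting at a single point; a quadric.
(b) Symmetries: it's symmetric under x → −x, forcing even powers of x; mirror symmetry z ↦ −z ⇒ only even powers of z; it's symmetric under y → −y, forcing even powers of y.
(c) From the axis intercepts and sections: it crosses the z-axis at the gridline z = 0; one x-axis crossing is at x = 0.
(d) These observations pin down the coefficients.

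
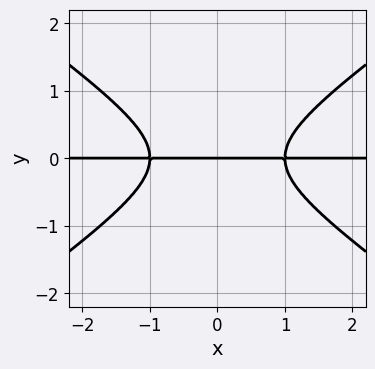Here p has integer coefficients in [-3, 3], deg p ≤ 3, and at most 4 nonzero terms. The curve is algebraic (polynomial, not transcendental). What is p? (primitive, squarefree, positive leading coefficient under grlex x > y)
The degree is 3 — a generic line meets the curve in up to 3 points.
Symmetries: mirror symmetry x ↦ −x ⇒ only even powers of x.
From the axis intercepts and sections: it crosses the y-axis at the gridline y = 0; every point of the x-axis in the box is on the curve.
Solving for integer coefficients yields p as stated.

x^2*y - 2*y^3 - y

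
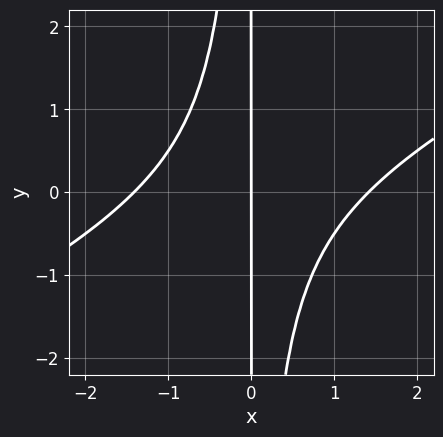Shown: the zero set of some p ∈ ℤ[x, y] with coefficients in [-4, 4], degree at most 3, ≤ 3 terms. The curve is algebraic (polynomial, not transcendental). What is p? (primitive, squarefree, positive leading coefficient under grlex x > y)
Degree: the shape is more complex than any degree-2 curve, so deg p = 3.
From the visible intercepts: one x-axis crossing is at x = 0; every point of the y-axis in the box is on the curve.
Assembling these constraints gives the stated polynomial.

x^3 - 2*x^2*y - 2*x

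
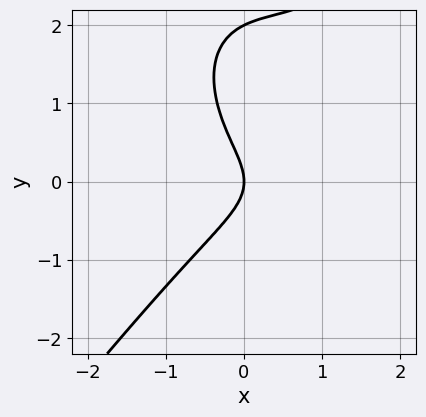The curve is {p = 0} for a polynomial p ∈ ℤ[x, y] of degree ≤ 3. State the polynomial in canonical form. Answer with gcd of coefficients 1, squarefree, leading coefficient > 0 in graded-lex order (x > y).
2*x^3 - y^3 - 2*x^2 + 2*y^2 + 2*x

The degree is 3 — the shape is more complex than any degree-2 curve.
Against the integer gridlines: it crosses the x-axis at the gridline x = 0; the y-axis gridline crossings are at y ∈ {0, 2}.
These observations pin down the coefficients.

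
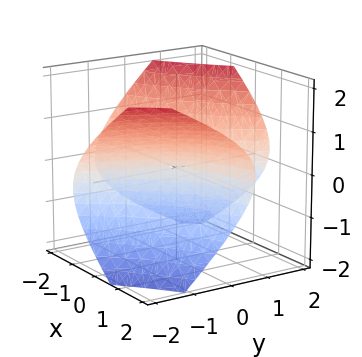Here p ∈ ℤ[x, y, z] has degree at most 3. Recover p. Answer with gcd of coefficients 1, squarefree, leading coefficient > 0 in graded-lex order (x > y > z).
First, deg p = 2.
Then, against the integer gridlines: it crosses the z-axis at the gridline z = 0; it meets the x-axis at x = 0 (among the integer gridlines); it crosses the y-axis at the gridline y = 0.
Finally, assembling these constraints gives the stated polynomial.

x^2 - 3*x*y + y^2 + y*z - 3*z^2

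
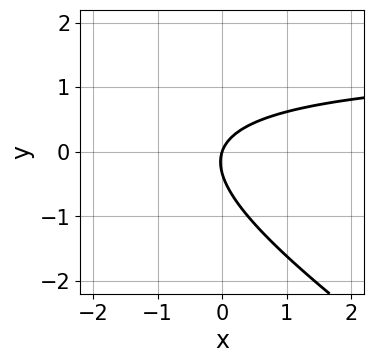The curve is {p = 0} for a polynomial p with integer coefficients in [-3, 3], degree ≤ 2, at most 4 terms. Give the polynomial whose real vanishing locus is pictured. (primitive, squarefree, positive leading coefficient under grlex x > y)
2*x*y + 3*y^2 - 3*x + y

(a) Degree: the shape is more complex than any degree-1 curve, so deg p = 2.
(b) Checking where it meets the axes: it crosses the y-axis at the gridline y = 0; one x-axis crossing is at x = 0.
(c) Putting this together gives p.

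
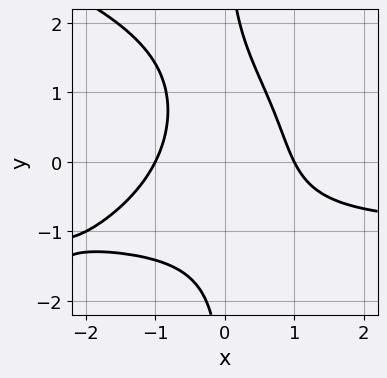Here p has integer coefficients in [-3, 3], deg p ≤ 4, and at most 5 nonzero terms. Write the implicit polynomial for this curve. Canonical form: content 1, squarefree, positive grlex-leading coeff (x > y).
x*y^3 + 2*x^2*y + 2*x^2 - 2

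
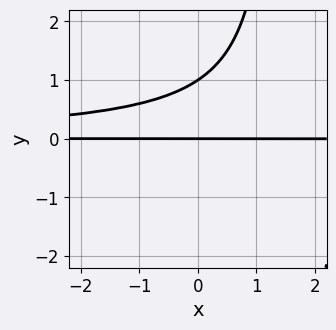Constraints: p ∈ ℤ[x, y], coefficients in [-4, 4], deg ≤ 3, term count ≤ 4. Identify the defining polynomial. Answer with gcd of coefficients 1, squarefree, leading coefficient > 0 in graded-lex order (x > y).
1. deg p = 3. A generic line meets the curve in up to 3 points.
2. From the axis intercepts and sections: every point of the x-axis in the box is on the curve; the y-axis gridline crossings are at y ∈ {0, 1}.
3. Assembling these constraints gives the stated polynomial.

2*x*y^2 - 3*y^2 + 3*y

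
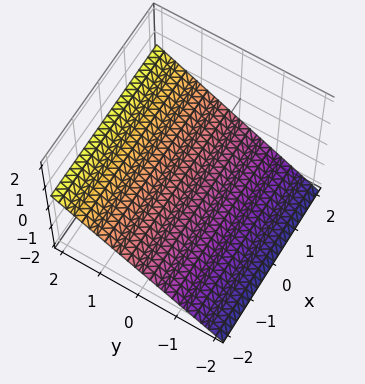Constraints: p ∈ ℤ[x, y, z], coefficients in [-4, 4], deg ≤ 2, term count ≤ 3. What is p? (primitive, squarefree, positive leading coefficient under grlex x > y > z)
2*y - 3*z - 2

First, the degree is 1 — every cross-section is a straight line — this is a plane.
Next, reading off the gridlines: it meets the y-axis at y = 1 (among the integer gridlines); the surface avoids every integer x-axis point in the box.
Finally, matching integer coefficients to the picture gives p.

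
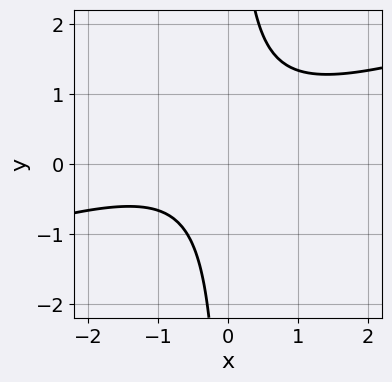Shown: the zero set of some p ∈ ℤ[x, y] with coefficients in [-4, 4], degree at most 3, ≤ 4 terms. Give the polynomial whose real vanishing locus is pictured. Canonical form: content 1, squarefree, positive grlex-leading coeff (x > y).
x^2 - 3*x*y + x + 2

1. deg p = 2. A generic line meets the curve in up to 2 points.
2. Observable constraints: the curve avoids every integer y-axis point in the box; the curve avoids every integer x-axis point in the box.
3. Solving for integer coefficients yields p as stated.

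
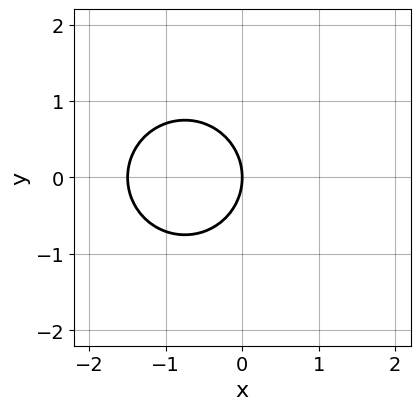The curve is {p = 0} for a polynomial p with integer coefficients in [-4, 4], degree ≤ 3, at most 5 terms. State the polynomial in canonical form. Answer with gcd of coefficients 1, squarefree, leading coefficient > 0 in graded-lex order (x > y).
2*x^2 + 2*y^2 + 3*x

deg p = 2.
Symmetries: it's symmetric under y → −y, forcing even powers of y.
Reading off the gridlines: one x-axis crossing is at x = 0; one y-axis crossing is at y = 0.
Together with the visible shape, these determine p as stated.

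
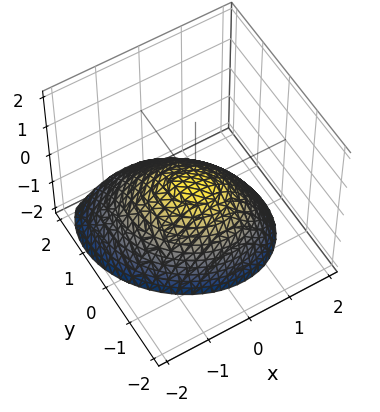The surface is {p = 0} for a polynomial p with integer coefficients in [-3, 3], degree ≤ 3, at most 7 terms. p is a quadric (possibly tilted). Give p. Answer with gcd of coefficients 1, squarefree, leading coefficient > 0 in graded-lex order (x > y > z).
2*x^2 + x*y + 2*y^2 + y*z + 3*z

First, degree: no degree-1 surface has this shape, so deg p = 2.
Then, observable constraints: one z-axis crossing is at z = 0; it meets the y-axis at y = 0 (among the integer gridlines); it crosses the x-axis at the gridline x = 0.
Finally, solving for integer coefficients yields p as stated.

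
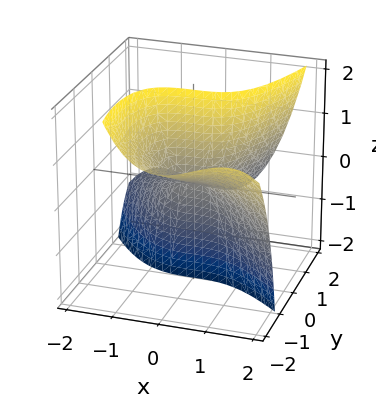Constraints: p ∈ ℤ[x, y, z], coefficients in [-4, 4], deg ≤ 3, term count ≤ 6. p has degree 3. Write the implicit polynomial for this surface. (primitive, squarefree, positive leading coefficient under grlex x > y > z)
x^3 + x^2*y - y^2 - 2*y*z

1. The degree is 3 — a generic line meets the surface in up to 3 points.
2. From the axis intercepts and sections: it crosses the x-axis at the gridline x = 0; every point of the z-axis in the box is on the surface; one y-axis crossing is at y = 0.
3. Matching integer coefficients to the picture gives p.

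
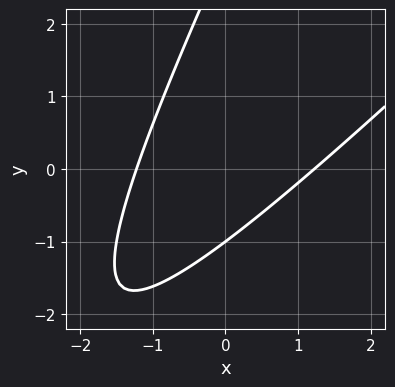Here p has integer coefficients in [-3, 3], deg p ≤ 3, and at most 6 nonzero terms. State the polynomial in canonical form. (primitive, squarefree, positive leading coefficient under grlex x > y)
2*x^2 - 3*x*y + y^2 - 2*y - 3

First, degree: no degree-1 curve has this shape, so deg p = 2.
Next, reading off the gridlines: one y-axis crossing is at y = -1.
Finally, solving for integer coefficients yields p as stated.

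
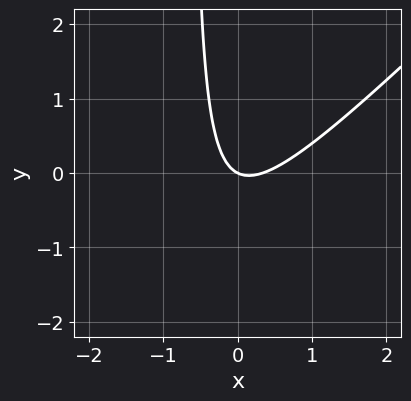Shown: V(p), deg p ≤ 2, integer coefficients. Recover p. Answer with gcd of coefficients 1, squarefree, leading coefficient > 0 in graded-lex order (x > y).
3*x^2 - 3*x*y - x - 2*y

1. deg p = 2. A generic line meets the curve in up to 2 points.
2. From the visible intercepts: it crosses the x-axis at the gridline x = 0; one y-axis crossing is at y = 0.
3. Solving for integer coefficients yields p as stated.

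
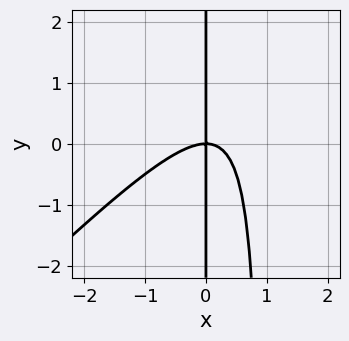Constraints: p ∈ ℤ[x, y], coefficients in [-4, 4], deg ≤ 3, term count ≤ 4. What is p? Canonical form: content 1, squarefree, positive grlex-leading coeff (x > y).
x^3 - x^2*y + x*y

1. Degree: a generic line meets the curve in up to 3 points, so deg p = 3.
2. Observable constraints: one x-axis crossing is at x = 0; every point of the y-axis in the box is on the curve.
3. Assembling these constraints gives the stated polynomial.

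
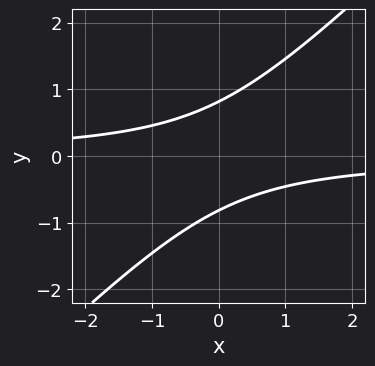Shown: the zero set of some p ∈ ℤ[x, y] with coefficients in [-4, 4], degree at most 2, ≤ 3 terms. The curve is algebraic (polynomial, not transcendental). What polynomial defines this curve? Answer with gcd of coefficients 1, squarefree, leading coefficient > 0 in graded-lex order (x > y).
(a) Degree: no degree-1 curve has this shape, so deg p = 2.
(b) From the visible intercepts: the curve avoids every integer x-axis point in the box.
(c) Putting this together gives p.

3*x*y - 3*y^2 + 2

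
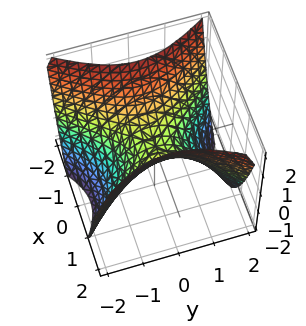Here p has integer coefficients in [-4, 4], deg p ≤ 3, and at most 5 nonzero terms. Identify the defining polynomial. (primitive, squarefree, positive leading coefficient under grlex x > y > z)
1. deg p = 2.
2. Symmetries: the y ↦ −y reflection is a symmetry, so y appears only in even powers; it's symmetric under x → −x, forcing even powers of x.
3. Reading off the gridlines: one z-axis crossing is at z = 0; it crosses the y-axis at the gridline y = 0.
4. These observations pin down the coefficients.

3*x^2 - 2*y^2 - 3*z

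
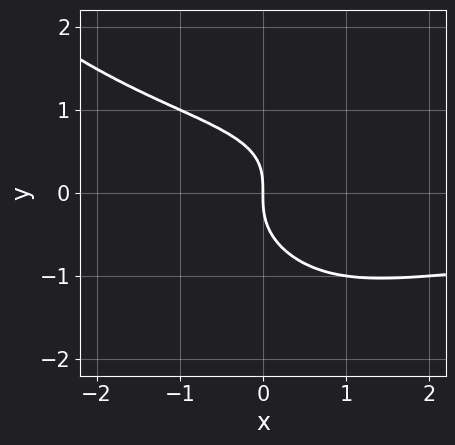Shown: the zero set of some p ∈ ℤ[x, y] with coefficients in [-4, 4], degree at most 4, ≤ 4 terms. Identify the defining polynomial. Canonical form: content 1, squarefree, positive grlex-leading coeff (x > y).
1. The degree is 4 — no degree-3 curve has this shape.
2. Observable constraints: one x-axis crossing is at x = 0; it meets the y-axis at y = 0 (among the integer gridlines).
3. Putting this together gives p.

x^2*y^2 - y^4 - 3*y^3 - 3*x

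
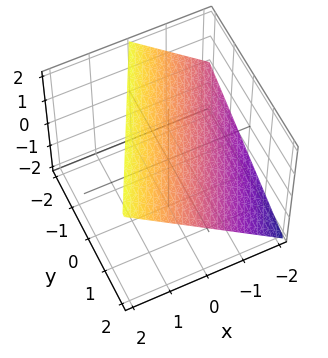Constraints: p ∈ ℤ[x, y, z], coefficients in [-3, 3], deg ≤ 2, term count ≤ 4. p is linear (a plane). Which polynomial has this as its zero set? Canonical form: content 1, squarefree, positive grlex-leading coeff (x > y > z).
1. Degree: every cross-section is a straight line — this is a plane, so deg p = 1.
2. Checking where it meets the axes: one z-axis crossing is at z = 1; it crosses the y-axis at the gridline y = 2; it meets the x-axis at x = -1 (among the integer gridlines).
3. These observations pin down the coefficients.

2*x - y - 2*z + 2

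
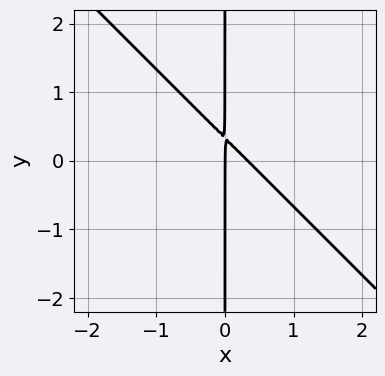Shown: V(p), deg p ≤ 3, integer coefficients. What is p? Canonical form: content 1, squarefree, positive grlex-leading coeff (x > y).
First, degree: no degree-1 curve has this shape, so deg p = 2.
Next, observable constraints: the visible y-axis segment lies entirely on the curve; one x-axis crossing is at x = 0.
Finally, fitting integer coefficients to these (and the overall shape) gives p.

3*x^2 + 3*x*y - x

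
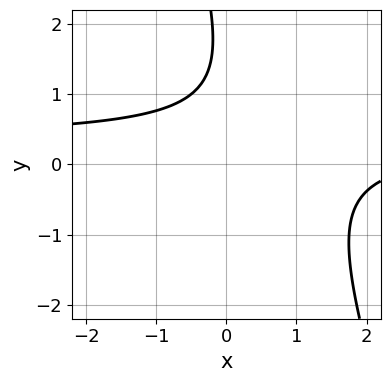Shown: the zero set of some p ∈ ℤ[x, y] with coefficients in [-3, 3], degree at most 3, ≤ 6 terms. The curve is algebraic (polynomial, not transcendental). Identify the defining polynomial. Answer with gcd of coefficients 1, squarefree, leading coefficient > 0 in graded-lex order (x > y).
1. The degree is 2 — the shape is more complex than any degree-1 curve.
2. Checking where it meets the axes: it misses every integer gridline on the y-axis; no x-intercept at any integer in the box.
3. Fitting integer coefficients to these (and the overall shape) gives p.

3*x*y + y^2 - x - 3*y + 3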